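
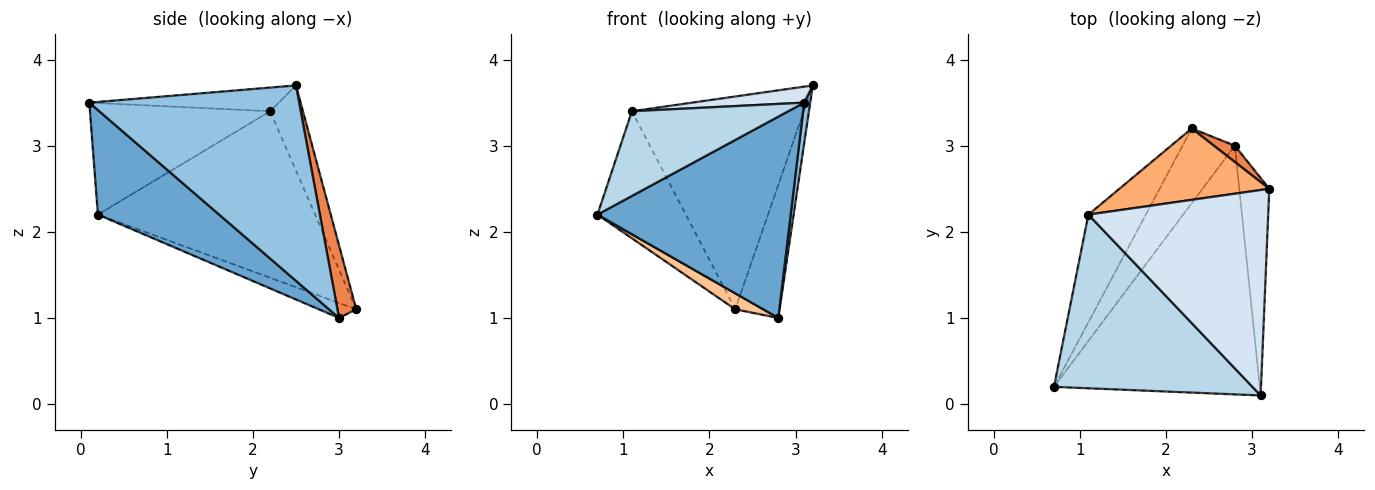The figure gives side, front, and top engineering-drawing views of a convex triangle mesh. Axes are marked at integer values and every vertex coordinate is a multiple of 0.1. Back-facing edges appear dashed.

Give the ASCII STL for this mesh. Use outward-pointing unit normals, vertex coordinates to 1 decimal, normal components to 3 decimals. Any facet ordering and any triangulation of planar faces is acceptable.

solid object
 facet normal 0.367 -0.585 -0.723
  outer loop
   vertex 2.8 3.0 1.0
   vertex 3.1 0.1 3.5
   vertex 0.7 0.2 2.2
  endloop
 endfacet
 facet normal 0.988 -0.029 -0.152
  outer loop
   vertex 2.8 3.0 1.0
   vertex 3.2 2.5 3.7
   vertex 3.1 0.1 3.5
  endloop
 endfacet
 facet normal -0.451 -0.391 0.802
  outer loop
   vertex 1.1 2.2 3.4
   vertex 0.7 0.2 2.2
   vertex 3.1 0.1 3.5
  endloop
 endfacet
 facet normal -0.130 -0.077 0.988
  outer loop
   vertex 1.1 2.2 3.4
   vertex 3.1 0.1 3.5
   vertex 3.2 2.5 3.7
  endloop
 endfacet
 facet normal 0.388 0.915 0.112
  outer loop
   vertex 2.3 3.2 1.1
   vertex 3.2 2.5 3.7
   vertex 2.8 3.0 1.0
  endloop
 endfacet
 facet normal -0.178 0.933 0.313
  outer loop
   vertex 2.3 3.2 1.1
   vertex 1.1 2.2 3.4
   vertex 3.2 2.5 3.7
  endloop
 endfacet
 facet normal -0.269 -0.202 -0.942
  outer loop
   vertex 2.3 3.2 1.1
   vertex 2.8 3.0 1.0
   vertex 0.7 0.2 2.2
  endloop
 endfacet
 facet normal -0.882 0.359 -0.304
  outer loop
   vertex 2.3 3.2 1.1
   vertex 0.7 0.2 2.2
   vertex 1.1 2.2 3.4
  endloop
 endfacet
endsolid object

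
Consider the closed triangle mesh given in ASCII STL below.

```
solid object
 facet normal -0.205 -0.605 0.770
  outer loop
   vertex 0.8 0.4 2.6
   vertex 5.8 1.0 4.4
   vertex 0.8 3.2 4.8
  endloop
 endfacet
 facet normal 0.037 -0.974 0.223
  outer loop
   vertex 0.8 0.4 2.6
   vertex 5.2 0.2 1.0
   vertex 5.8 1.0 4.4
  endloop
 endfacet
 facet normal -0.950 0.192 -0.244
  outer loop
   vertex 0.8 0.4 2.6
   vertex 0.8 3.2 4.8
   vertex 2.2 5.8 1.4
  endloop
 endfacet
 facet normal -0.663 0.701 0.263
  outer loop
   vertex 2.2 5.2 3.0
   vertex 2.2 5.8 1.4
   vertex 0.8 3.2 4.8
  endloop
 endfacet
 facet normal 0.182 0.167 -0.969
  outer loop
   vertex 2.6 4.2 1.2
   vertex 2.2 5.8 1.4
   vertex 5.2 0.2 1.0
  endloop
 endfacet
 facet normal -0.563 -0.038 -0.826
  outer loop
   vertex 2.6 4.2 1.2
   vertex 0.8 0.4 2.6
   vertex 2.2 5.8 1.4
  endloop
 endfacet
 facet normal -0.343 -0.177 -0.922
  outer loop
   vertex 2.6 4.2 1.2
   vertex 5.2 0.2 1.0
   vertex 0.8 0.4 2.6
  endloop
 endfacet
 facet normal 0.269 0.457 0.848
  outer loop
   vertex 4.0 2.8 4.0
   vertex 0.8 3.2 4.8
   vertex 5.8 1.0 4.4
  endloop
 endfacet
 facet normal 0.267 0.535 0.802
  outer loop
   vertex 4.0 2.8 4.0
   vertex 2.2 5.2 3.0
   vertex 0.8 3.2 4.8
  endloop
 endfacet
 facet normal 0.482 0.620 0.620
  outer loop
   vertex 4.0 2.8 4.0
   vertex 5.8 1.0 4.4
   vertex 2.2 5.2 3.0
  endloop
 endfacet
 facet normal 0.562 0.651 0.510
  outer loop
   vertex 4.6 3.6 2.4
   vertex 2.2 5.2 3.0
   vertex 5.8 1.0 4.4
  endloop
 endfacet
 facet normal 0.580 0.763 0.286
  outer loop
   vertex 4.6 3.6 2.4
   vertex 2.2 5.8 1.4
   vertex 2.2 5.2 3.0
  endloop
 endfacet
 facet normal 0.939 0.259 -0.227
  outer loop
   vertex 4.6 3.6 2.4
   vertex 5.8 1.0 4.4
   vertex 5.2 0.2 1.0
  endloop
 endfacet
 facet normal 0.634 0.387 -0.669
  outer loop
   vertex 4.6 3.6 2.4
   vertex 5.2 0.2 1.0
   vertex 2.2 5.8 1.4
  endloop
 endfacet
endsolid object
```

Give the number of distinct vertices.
9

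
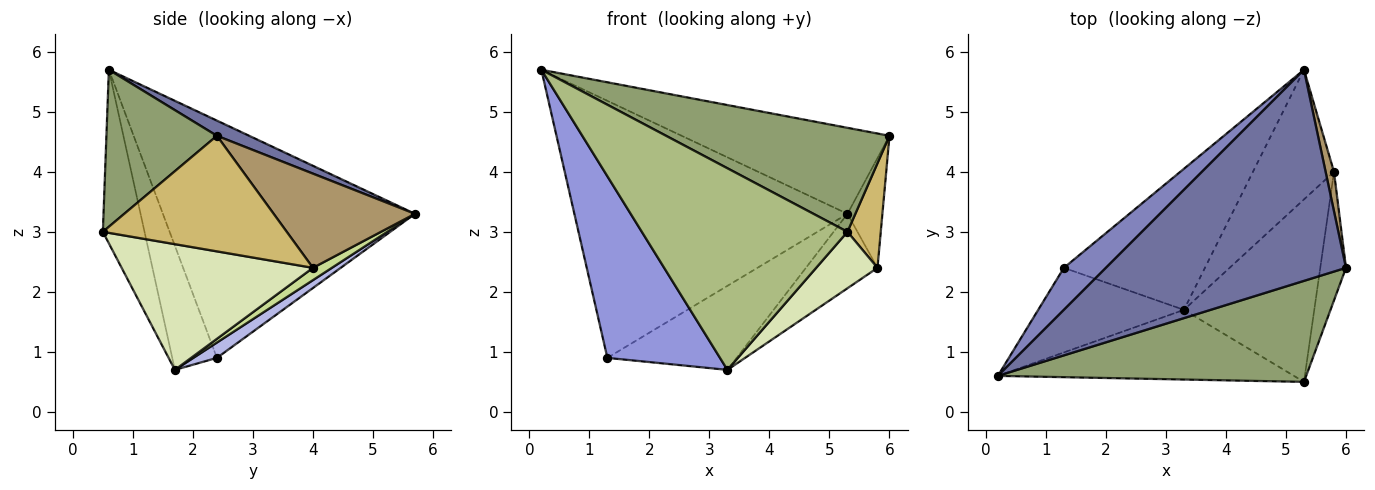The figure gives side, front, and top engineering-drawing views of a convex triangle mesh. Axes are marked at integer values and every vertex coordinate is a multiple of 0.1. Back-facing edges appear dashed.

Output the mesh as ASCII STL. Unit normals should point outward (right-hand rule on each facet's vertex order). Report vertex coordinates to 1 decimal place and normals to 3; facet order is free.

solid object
 facet normal 0.058 0.377 0.925
  outer loop
   vertex 5.3 5.7 3.3
   vertex 0.2 0.6 5.7
   vertex 6.0 2.4 4.6
  endloop
 endfacet
 facet normal -0.673 0.730 0.119
  outer loop
   vertex 1.3 2.4 0.9
   vertex 0.2 0.6 5.7
   vertex 5.3 5.7 3.3
  endloop
 endfacet
 facet normal -0.338 -0.853 -0.397
  outer loop
   vertex 1.3 2.4 0.9
   vertex 3.3 1.7 0.7
   vertex 0.2 0.6 5.7
  endloop
 endfacet
 facet normal 0.093 0.510 -0.855
  outer loop
   vertex 1.3 2.4 0.9
   vertex 5.3 5.7 3.3
   vertex 3.3 1.7 0.7
  endloop
 endfacet
 facet normal 0.334 -0.676 0.657
  outer loop
   vertex 5.3 0.5 3.0
   vertex 6.0 2.4 4.6
   vertex 0.2 0.6 5.7
  endloop
 endfacet
 facet normal -0.188 -0.928 -0.321
  outer loop
   vertex 5.3 0.5 3.0
   vertex 0.2 0.6 5.7
   vertex 3.3 1.7 0.7
  endloop
 endfacet
 facet normal 0.131 0.494 -0.860
  outer loop
   vertex 5.8 4.0 2.4
   vertex 3.3 1.7 0.7
   vertex 5.3 5.7 3.3
  endloop
 endfacet
 facet normal 0.678 -0.217 -0.703
  outer loop
   vertex 5.8 4.0 2.4
   vertex 5.3 0.5 3.0
   vertex 3.3 1.7 0.7
  endloop
 endfacet
 facet normal 0.967 0.239 0.086
  outer loop
   vertex 5.8 4.0 2.4
   vertex 5.3 5.7 3.3
   vertex 6.0 2.4 4.6
  endloop
 endfacet
 facet normal 0.961 -0.174 -0.214
  outer loop
   vertex 5.8 4.0 2.4
   vertex 6.0 2.4 4.6
   vertex 5.3 0.5 3.0
  endloop
 endfacet
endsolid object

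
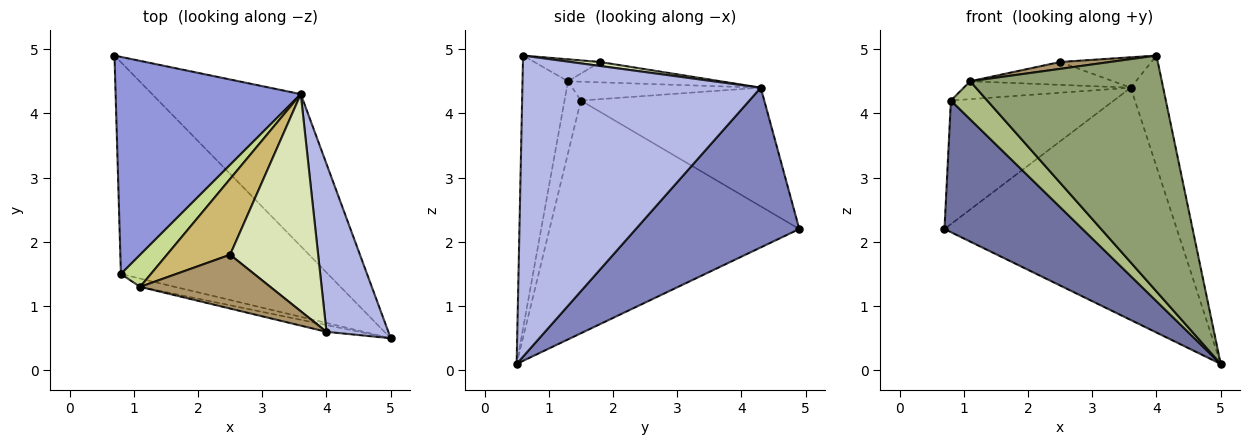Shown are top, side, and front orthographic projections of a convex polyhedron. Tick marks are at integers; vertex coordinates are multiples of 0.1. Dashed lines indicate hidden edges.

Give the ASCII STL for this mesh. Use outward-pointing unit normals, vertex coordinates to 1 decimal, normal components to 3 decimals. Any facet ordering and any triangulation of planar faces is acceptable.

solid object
 facet normal -0.691 -0.382 -0.614
  outer loop
   vertex 0.8 1.5 4.2
   vertex 0.7 4.9 2.2
   vertex 5.0 0.5 0.1
  endloop
 endfacet
 facet normal 0.507 0.721 -0.472
  outer loop
   vertex 3.6 4.3 4.4
   vertex 5.0 0.5 0.1
   vertex 0.7 4.9 2.2
  endloop
 endfacet
 facet normal -0.487 0.432 0.759
  outer loop
   vertex 3.6 4.3 4.4
   vertex 0.7 4.9 2.2
   vertex 0.8 1.5 4.2
  endloop
 endfacet
 facet normal 0.971 0.132 0.200
  outer loop
   vertex 3.6 4.3 4.4
   vertex 4.0 0.6 4.9
   vertex 5.0 0.5 0.1
  endloop
 endfacet
 facet normal -0.231 -0.973 -0.028
  outer loop
   vertex 1.1 1.3 4.5
   vertex 5.0 0.5 0.1
   vertex 4.0 0.6 4.9
  endloop
 endfacet
 facet normal -0.402 -0.895 -0.194
  outer loop
   vertex 1.1 1.3 4.5
   vertex 0.8 1.5 4.2
   vertex 5.0 0.5 0.1
  endloop
 endfacet
 facet normal -0.481 0.427 0.766
  outer loop
   vertex 1.1 1.3 4.5
   vertex 3.6 4.3 4.4
   vertex 0.8 1.5 4.2
  endloop
 endfacet
 facet normal 0.045 0.139 0.989
  outer loop
   vertex 2.5 1.8 4.8
   vertex 4.0 0.6 4.9
   vertex 3.6 4.3 4.4
  endloop
 endfacet
 facet normal -0.165 -0.125 0.978
  outer loop
   vertex 2.5 1.8 4.8
   vertex 1.1 1.3 4.5
   vertex 4.0 0.6 4.9
  endloop
 endfacet
 facet normal -0.295 0.276 0.915
  outer loop
   vertex 2.5 1.8 4.8
   vertex 3.6 4.3 4.4
   vertex 1.1 1.3 4.5
  endloop
 endfacet
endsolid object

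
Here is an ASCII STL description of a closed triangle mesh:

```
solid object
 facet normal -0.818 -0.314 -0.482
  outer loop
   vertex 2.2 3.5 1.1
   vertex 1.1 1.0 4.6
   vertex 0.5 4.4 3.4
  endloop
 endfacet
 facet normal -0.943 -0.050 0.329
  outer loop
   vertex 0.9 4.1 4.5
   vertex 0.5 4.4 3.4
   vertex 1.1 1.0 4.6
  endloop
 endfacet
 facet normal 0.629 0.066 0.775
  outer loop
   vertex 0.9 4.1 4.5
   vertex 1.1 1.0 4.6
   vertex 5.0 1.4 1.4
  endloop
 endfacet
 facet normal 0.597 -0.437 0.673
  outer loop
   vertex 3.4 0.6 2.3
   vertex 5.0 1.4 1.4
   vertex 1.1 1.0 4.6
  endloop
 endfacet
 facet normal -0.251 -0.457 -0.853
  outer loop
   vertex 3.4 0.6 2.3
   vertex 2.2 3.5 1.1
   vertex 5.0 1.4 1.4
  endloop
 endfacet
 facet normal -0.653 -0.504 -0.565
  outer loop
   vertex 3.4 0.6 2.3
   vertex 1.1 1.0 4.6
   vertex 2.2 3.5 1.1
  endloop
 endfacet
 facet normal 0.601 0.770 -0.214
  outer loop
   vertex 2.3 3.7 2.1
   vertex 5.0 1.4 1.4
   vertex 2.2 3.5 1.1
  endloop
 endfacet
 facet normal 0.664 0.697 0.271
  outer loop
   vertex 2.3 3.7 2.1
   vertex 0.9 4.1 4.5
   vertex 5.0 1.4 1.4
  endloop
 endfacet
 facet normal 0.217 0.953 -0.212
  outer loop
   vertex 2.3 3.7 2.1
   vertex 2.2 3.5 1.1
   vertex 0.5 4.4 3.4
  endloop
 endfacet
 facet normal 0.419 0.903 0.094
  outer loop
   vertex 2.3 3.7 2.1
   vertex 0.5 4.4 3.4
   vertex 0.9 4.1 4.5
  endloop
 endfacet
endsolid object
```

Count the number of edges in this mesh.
15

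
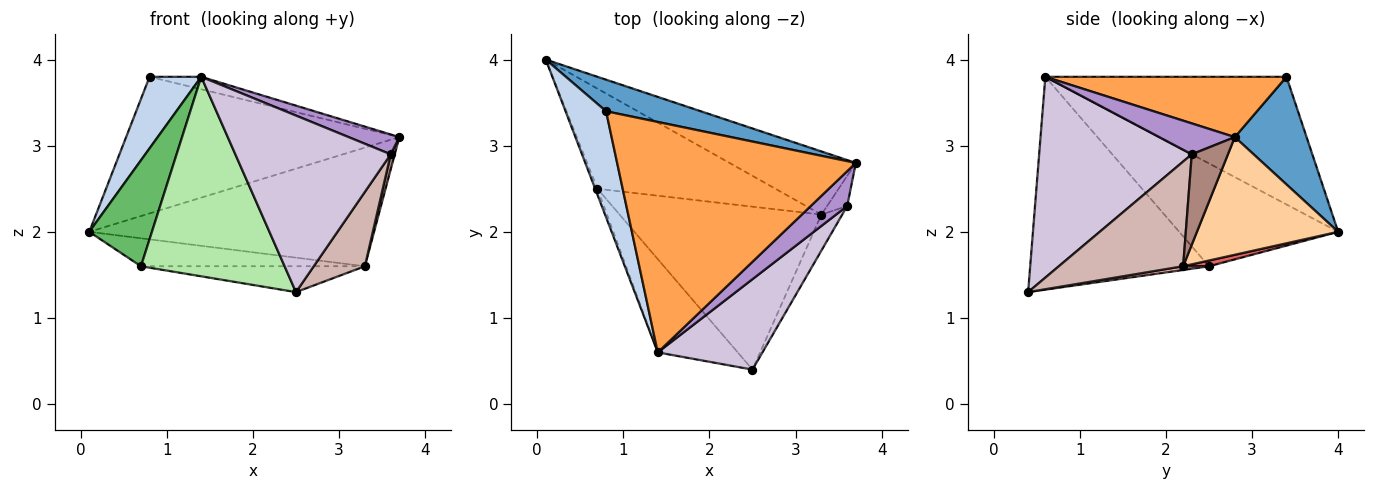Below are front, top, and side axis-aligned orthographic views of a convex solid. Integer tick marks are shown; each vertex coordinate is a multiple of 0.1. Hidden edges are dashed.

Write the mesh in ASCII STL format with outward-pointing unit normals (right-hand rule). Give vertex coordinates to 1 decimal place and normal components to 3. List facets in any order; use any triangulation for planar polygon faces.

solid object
 facet normal 0.248 0.944 0.218
  outer loop
   vertex 0.8 3.4 3.8
   vertex 3.7 2.8 3.1
   vertex 0.1 4.0 2.0
  endloop
 endfacet
 facet normal -0.934 -0.200 0.296
  outer loop
   vertex 0.8 3.4 3.8
   vertex 0.1 4.0 2.0
   vertex 1.4 0.6 3.8
  endloop
 endfacet
 facet normal 0.245 0.052 0.968
  outer loop
   vertex 0.8 3.4 3.8
   vertex 1.4 0.6 3.8
   vertex 3.7 2.8 3.1
  endloop
 endfacet
 facet normal 0.401 0.809 -0.430
  outer loop
   vertex 3.3 2.2 1.6
   vertex 0.1 4.0 2.0
   vertex 3.7 2.8 3.1
  endloop
 endfacet
 facet normal -0.930 -0.367 -0.021
  outer loop
   vertex 0.7 2.5 1.6
   vertex 1.4 0.6 3.8
   vertex 0.1 4.0 2.0
  endloop
 endfacet
 facet normal -0.748 -0.601 -0.281
  outer loop
   vertex 0.7 2.5 1.6
   vertex 2.5 0.4 1.3
   vertex 1.4 0.6 3.8
  endloop
 endfacet
 facet normal 0.031 0.269 -0.963
  outer loop
   vertex 0.7 2.5 1.6
   vertex 0.1 4.0 2.0
   vertex 3.3 2.2 1.6
  endloop
 endfacet
 facet normal 0.018 0.157 -0.988
  outer loop
   vertex 0.7 2.5 1.6
   vertex 3.3 2.2 1.6
   vertex 2.5 0.4 1.3
  endloop
 endfacet
 facet normal 0.594 -0.398 0.699
  outer loop
   vertex 3.6 2.3 2.9
   vertex 3.7 2.8 3.1
   vertex 1.4 0.6 3.8
  endloop
 endfacet
 facet normal 0.658 -0.670 0.343
  outer loop
   vertex 3.6 2.3 2.9
   vertex 1.4 0.6 3.8
   vertex 2.5 0.4 1.3
  endloop
 endfacet
 facet normal 0.970 -0.108 -0.216
  outer loop
   vertex 3.6 2.3 2.9
   vertex 3.3 2.2 1.6
   vertex 3.7 2.8 3.1
  endloop
 endfacet
 facet normal 0.910 -0.374 -0.181
  outer loop
   vertex 3.6 2.3 2.9
   vertex 2.5 0.4 1.3
   vertex 3.3 2.2 1.6
  endloop
 endfacet
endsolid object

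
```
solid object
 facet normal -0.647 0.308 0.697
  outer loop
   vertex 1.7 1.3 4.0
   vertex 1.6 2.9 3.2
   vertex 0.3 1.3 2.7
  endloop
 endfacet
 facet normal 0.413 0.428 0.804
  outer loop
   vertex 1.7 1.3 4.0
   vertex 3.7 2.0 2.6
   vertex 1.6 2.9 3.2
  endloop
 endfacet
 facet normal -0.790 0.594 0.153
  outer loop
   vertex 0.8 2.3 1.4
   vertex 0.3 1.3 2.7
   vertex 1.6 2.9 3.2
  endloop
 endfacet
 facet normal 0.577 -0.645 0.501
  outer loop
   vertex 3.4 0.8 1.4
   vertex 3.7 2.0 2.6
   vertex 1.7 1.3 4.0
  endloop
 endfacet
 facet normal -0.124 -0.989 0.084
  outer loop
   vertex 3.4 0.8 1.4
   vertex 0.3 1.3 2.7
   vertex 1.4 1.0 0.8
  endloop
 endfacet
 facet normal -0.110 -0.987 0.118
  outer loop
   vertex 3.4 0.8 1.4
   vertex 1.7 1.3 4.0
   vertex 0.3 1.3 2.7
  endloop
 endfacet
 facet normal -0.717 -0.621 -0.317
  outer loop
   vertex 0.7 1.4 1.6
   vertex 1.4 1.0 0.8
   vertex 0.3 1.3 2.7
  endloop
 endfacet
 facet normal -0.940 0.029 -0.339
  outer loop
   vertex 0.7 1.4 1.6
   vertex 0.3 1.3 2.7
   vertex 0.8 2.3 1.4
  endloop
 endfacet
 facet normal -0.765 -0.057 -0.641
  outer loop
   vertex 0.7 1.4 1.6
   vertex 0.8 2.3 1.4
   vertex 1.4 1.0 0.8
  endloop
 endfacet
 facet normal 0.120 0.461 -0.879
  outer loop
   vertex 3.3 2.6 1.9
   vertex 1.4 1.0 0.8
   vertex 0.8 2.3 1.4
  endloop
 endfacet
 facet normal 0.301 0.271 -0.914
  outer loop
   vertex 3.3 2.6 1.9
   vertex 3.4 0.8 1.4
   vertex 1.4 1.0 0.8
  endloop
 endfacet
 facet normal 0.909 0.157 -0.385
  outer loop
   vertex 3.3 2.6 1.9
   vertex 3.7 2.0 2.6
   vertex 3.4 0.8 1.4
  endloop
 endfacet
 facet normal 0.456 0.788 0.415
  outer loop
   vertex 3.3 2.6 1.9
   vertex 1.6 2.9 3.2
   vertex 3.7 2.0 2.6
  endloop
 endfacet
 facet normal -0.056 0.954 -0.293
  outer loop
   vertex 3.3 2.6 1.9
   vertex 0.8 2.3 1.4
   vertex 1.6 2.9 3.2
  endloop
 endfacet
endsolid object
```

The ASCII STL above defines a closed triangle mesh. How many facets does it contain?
14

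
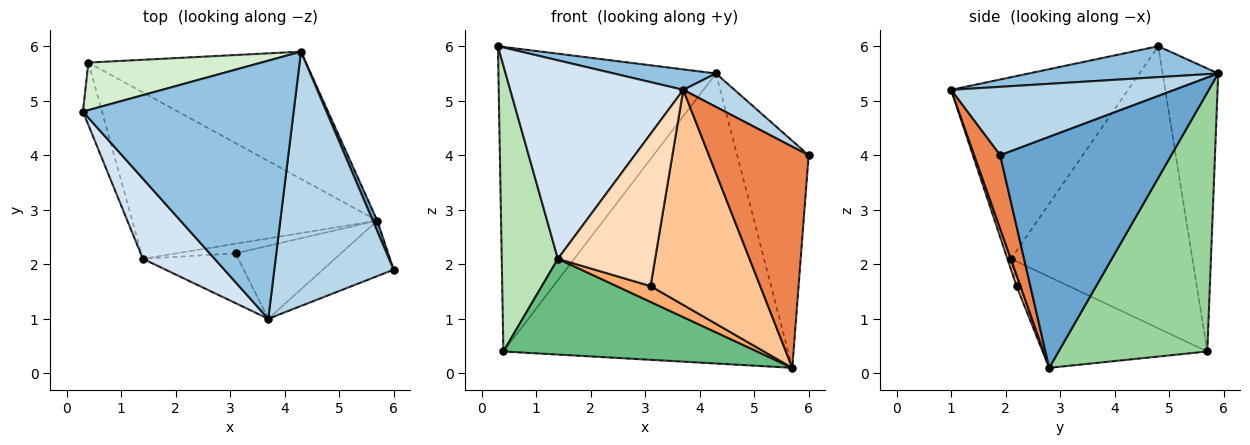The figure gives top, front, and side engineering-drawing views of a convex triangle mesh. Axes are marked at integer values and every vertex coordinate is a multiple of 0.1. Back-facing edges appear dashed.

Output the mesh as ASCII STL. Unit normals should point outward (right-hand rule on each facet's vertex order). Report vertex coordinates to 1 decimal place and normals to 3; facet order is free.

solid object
 facet normal 0.923 0.385 0.018
  outer loop
   vertex 5.7 2.8 0.1
   vertex 4.3 5.9 5.5
   vertex 6.0 1.9 4.0
  endloop
 endfacet
 facet normal 0.145 -0.078 0.986
  outer loop
   vertex 3.7 1.0 5.2
   vertex 4.3 5.9 5.5
   vertex 0.3 4.8 6.0
  endloop
 endfacet
 facet normal 0.494 -0.113 0.862
  outer loop
   vertex 3.7 1.0 5.2
   vertex 6.0 1.9 4.0
   vertex 4.3 5.9 5.5
  endloop
 endfacet
 facet normal -0.688 -0.673 0.272
  outer loop
   vertex 3.7 1.0 5.2
   vertex 0.3 4.8 6.0
   vertex 1.4 2.1 2.1
  endloop
 endfacet
 facet normal 0.245 -0.940 -0.236
  outer loop
   vertex 3.7 1.0 5.2
   vertex 5.7 2.8 0.1
   vertex 6.0 1.9 4.0
  endloop
 endfacet
 facet normal -0.102 -0.850 -0.517
  outer loop
   vertex 3.1 2.2 1.6
   vertex 1.4 2.1 2.1
   vertex 5.7 2.8 0.1
  endloop
 endfacet
 facet normal 0.033 -0.946 -0.321
  outer loop
   vertex 3.1 2.2 1.6
   vertex 5.7 2.8 0.1
   vertex 3.7 1.0 5.2
  endloop
 endfacet
 facet normal -0.036 -0.950 -0.311
  outer loop
   vertex 3.1 2.2 1.6
   vertex 3.7 1.0 5.2
   vertex 1.4 2.1 2.1
  endloop
 endfacet
 facet normal -0.306 -0.475 -0.825
  outer loop
   vertex 0.4 5.7 0.4
   vertex 5.7 2.8 0.1
   vertex 1.4 2.1 2.1
  endloop
 endfacet
 facet normal 0.432 0.826 -0.362
  outer loop
   vertex 0.4 5.7 0.4
   vertex 4.3 5.9 5.5
   vertex 5.7 2.8 0.1
  endloop
 endfacet
 facet normal -0.953 -0.295 -0.064
  outer loop
   vertex 0.4 5.7 0.4
   vertex 1.4 2.1 2.1
   vertex 0.3 4.8 6.0
  endloop
 endfacet
 facet normal -0.245 0.958 0.150
  outer loop
   vertex 0.4 5.7 0.4
   vertex 0.3 4.8 6.0
   vertex 4.3 5.9 5.5
  endloop
 endfacet
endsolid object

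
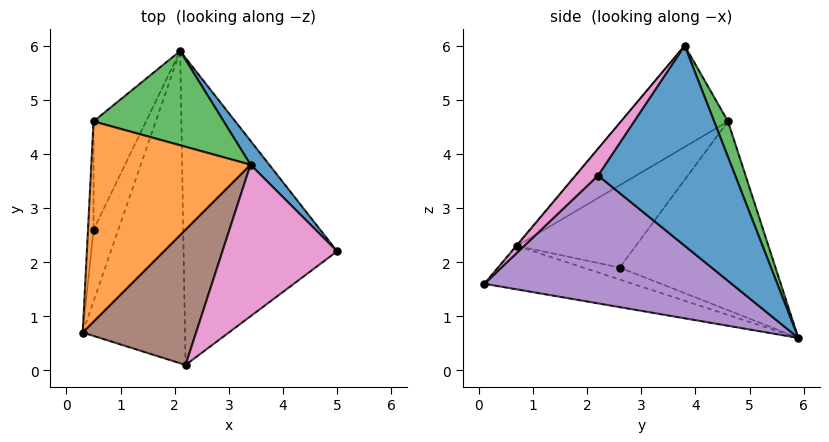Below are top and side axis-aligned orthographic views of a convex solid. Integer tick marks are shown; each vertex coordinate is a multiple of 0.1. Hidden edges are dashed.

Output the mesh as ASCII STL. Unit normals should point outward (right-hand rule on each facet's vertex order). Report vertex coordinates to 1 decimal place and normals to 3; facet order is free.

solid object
 facet normal 0.756 0.650 0.071
  outer loop
   vertex 3.4 3.8 6.0
   vertex 5.0 2.2 3.6
   vertex 2.1 5.9 0.6
  endloop
 endfacet
 facet normal -0.486 -0.425 0.764
  outer loop
   vertex 0.5 4.6 4.6
   vertex 0.3 0.7 2.3
   vertex 3.4 3.8 6.0
  endloop
 endfacet
 facet normal 0.093 0.935 0.341
  outer loop
   vertex 0.5 4.6 4.6
   vertex 3.4 3.8 6.0
   vertex 2.1 5.9 0.6
  endloop
 endfacet
 facet normal -0.386 -0.163 -0.908
  outer loop
   vertex 2.2 0.1 1.6
   vertex 0.3 0.7 2.3
   vertex 2.1 5.9 0.6
  endloop
 endfacet
 facet normal 0.635 -0.121 -0.763
  outer loop
   vertex 2.2 0.1 1.6
   vertex 2.1 5.9 0.6
   vertex 5.0 2.2 3.6
  endloop
 endfacet
 facet normal -0.004 -0.765 0.644
  outer loop
   vertex 2.2 0.1 1.6
   vertex 3.4 3.8 6.0
   vertex 0.3 0.7 2.3
  endloop
 endfacet
 facet normal 0.144 -0.776 0.614
  outer loop
   vertex 2.2 0.1 1.6
   vertex 5.0 2.2 3.6
   vertex 3.4 3.8 6.0
  endloop
 endfacet
 facet normal -0.431 -0.142 -0.891
  outer loop
   vertex 0.5 2.6 1.9
   vertex 2.1 5.9 0.6
   vertex 0.3 0.7 2.3
  endloop
 endfacet
 facet normal -0.994 0.090 -0.067
  outer loop
   vertex 0.5 2.6 1.9
   vertex 0.3 0.7 2.3
   vertex 0.5 4.6 4.6
  endloop
 endfacet
 facet normal -0.906 0.340 -0.252
  outer loop
   vertex 0.5 2.6 1.9
   vertex 0.5 4.6 4.6
   vertex 2.1 5.9 0.6
  endloop
 endfacet
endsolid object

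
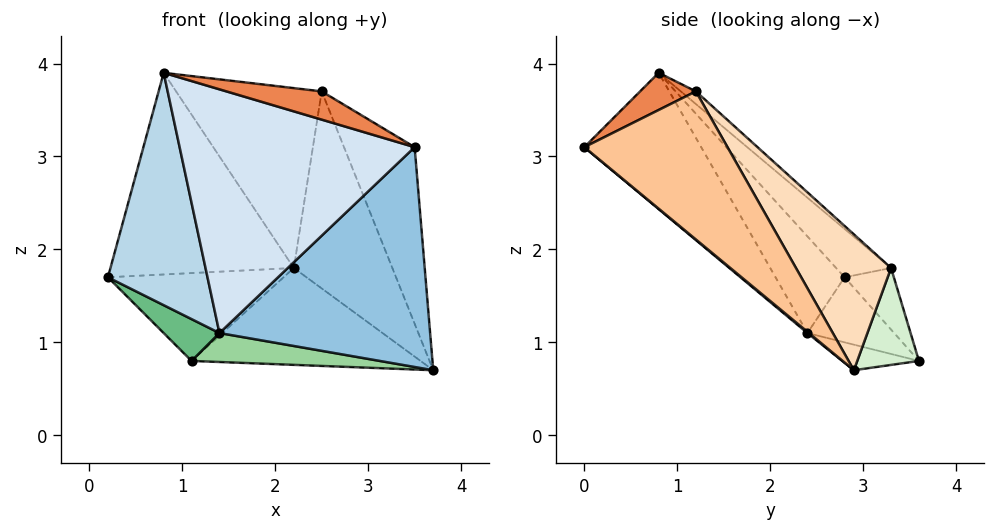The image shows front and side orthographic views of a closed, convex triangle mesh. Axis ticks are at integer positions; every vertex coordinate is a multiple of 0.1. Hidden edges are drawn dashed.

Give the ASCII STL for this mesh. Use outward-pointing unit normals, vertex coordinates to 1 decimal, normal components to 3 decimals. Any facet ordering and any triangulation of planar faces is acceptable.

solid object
 facet normal -0.208 0.695 0.688
  outer loop
   vertex 2.2 3.3 1.8
   vertex 0.2 2.8 1.7
   vertex 0.8 0.8 3.9
  endloop
 endfacet
 facet normal 0.005 -0.638 -0.770
  outer loop
   vertex 1.4 2.4 1.1
   vertex 3.7 2.9 0.7
   vertex 3.5 0.0 3.1
  endloop
 endfacet
 facet normal -0.490 -0.707 -0.509
  outer loop
   vertex 1.4 2.4 1.1
   vertex 0.8 0.8 3.9
   vertex 0.2 2.8 1.7
  endloop
 endfacet
 facet normal -0.381 -0.765 -0.519
  outer loop
   vertex 1.4 2.4 1.1
   vertex 3.5 0.0 3.1
   vertex 0.8 0.8 3.9
  endloop
 endfacet
 facet normal 0.183 -0.313 0.932
  outer loop
   vertex 2.5 1.2 3.7
   vertex 0.8 0.8 3.9
   vertex 3.5 0.0 3.1
  endloop
 endfacet
 facet normal -0.069 0.664 0.745
  outer loop
   vertex 2.5 1.2 3.7
   vertex 2.2 3.3 1.8
   vertex 0.8 0.8 3.9
  endloop
 endfacet
 facet normal 0.766 0.378 0.520
  outer loop
   vertex 2.5 1.2 3.7
   vertex 3.5 0.0 3.1
   vertex 3.7 2.9 0.7
  endloop
 endfacet
 facet normal 0.573 0.593 0.565
  outer loop
   vertex 2.5 1.2 3.7
   vertex 3.7 2.9 0.7
   vertex 2.2 3.3 1.8
  endloop
 endfacet
 facet normal -0.507 -0.326 -0.797
  outer loop
   vertex 1.1 3.6 0.8
   vertex 1.4 2.4 1.1
   vertex 0.2 2.8 1.7
  endloop
 endfacet
 facet normal -0.109 -0.267 -0.958
  outer loop
   vertex 1.1 3.6 0.8
   vertex 3.7 2.9 0.7
   vertex 1.4 2.4 1.1
  endloop
 endfacet
 facet normal -0.233 0.831 0.506
  outer loop
   vertex 1.1 3.6 0.8
   vertex 0.2 2.8 1.7
   vertex 2.2 3.3 1.8
  endloop
 endfacet
 facet normal 0.260 0.966 0.004
  outer loop
   vertex 1.1 3.6 0.8
   vertex 2.2 3.3 1.8
   vertex 3.7 2.9 0.7
  endloop
 endfacet
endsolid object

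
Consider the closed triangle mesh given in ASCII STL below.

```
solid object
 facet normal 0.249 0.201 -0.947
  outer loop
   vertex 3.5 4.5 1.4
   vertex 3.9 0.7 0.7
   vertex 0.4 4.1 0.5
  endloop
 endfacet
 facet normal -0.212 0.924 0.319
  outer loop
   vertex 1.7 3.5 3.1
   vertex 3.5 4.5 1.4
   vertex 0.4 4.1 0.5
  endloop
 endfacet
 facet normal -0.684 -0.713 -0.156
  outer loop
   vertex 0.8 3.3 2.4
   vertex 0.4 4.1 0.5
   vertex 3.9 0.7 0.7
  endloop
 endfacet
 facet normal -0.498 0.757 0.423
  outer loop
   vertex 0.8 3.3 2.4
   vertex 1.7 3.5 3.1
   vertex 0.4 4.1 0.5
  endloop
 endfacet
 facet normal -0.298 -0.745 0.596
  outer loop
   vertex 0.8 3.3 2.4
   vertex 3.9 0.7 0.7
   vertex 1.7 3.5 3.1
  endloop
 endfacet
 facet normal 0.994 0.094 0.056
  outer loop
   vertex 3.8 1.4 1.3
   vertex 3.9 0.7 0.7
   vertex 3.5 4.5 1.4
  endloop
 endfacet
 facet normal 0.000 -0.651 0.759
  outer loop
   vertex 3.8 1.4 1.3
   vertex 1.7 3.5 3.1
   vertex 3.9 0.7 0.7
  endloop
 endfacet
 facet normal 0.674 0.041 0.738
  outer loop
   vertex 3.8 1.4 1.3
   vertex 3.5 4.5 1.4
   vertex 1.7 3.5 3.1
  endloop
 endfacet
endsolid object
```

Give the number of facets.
8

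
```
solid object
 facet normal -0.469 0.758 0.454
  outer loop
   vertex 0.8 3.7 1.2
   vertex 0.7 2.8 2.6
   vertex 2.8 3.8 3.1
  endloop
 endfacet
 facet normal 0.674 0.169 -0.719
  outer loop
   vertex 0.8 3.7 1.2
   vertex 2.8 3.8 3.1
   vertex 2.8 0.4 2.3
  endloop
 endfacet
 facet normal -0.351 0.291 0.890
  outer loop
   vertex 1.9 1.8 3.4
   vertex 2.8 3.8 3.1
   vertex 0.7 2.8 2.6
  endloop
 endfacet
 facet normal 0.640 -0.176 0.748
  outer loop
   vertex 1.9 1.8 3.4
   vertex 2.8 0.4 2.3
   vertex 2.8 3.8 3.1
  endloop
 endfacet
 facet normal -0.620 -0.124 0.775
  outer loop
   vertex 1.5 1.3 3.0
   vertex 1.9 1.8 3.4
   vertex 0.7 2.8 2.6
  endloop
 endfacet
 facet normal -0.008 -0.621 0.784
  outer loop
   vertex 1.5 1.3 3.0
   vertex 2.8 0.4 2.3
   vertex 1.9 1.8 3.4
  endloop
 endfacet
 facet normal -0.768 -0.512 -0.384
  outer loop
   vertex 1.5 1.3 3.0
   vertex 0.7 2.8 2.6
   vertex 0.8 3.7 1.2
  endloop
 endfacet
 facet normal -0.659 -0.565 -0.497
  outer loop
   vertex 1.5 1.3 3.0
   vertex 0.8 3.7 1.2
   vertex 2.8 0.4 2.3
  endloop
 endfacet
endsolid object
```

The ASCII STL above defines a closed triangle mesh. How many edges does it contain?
12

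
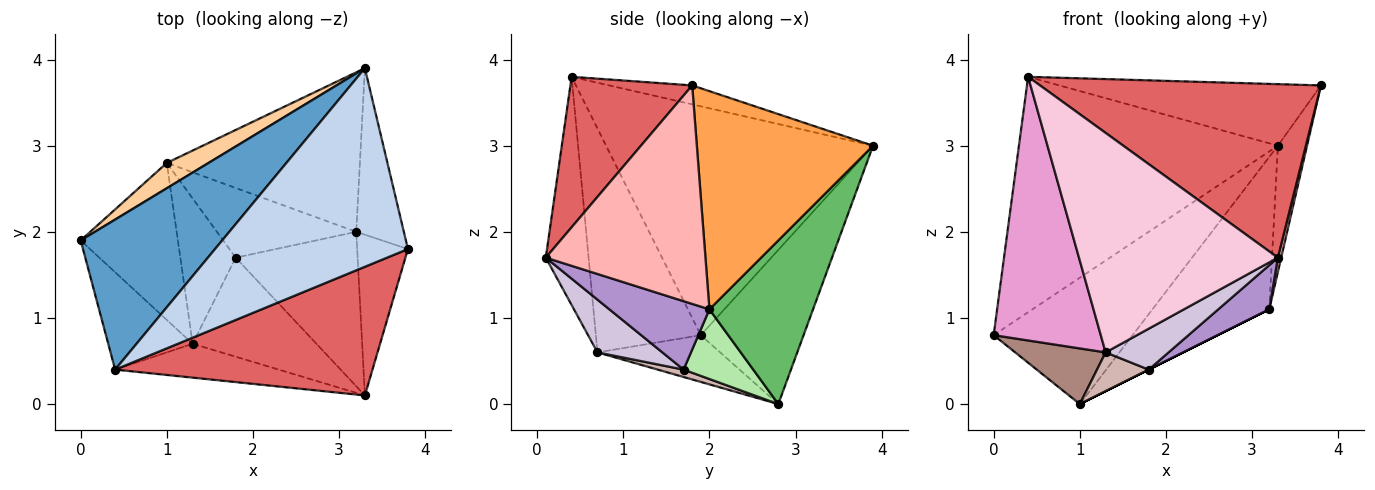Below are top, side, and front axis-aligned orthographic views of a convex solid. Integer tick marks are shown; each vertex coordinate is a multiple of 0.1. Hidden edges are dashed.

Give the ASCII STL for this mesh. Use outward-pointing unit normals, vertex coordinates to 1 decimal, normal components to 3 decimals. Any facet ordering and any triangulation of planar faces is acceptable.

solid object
 facet normal -0.656 0.636 0.406
  outer loop
   vertex 0.4 0.4 3.8
   vertex 3.3 3.9 3.0
   vertex 0.0 1.9 0.8
  endloop
 endfacet
 facet normal -0.093 0.295 0.951
  outer loop
   vertex 0.4 0.4 3.8
   vertex 3.8 1.8 3.7
   vertex 3.3 3.9 3.0
  endloop
 endfacet
 facet normal 0.965 0.160 -0.210
  outer loop
   vertex 3.2 2.0 1.1
   vertex 3.3 3.9 3.0
   vertex 3.8 1.8 3.7
  endloop
 endfacet
 facet normal -0.587 0.794 0.159
  outer loop
   vertex 1.0 2.8 0.0
   vertex 0.0 1.9 0.8
   vertex 3.3 3.9 3.0
  endloop
 endfacet
 facet normal 0.522 0.589 -0.617
  outer loop
   vertex 1.0 2.8 0.0
   vertex 3.3 3.9 3.0
   vertex 3.2 2.0 1.1
  endloop
 endfacet
 facet normal 0.447 0.000 -0.894
  outer loop
   vertex 1.8 1.7 0.4
   vertex 1.0 2.8 0.0
   vertex 3.2 2.0 1.1
  endloop
 endfacet
 facet normal 0.329 -0.759 0.563
  outer loop
   vertex 3.3 0.1 1.7
   vertex 3.8 1.8 3.7
   vertex 0.4 0.4 3.8
  endloop
 endfacet
 facet normal 0.974 -0.020 -0.226
  outer loop
   vertex 3.3 0.1 1.7
   vertex 3.2 2.0 1.1
   vertex 3.8 1.8 3.7
  endloop
 endfacet
 facet normal 0.475 -0.242 -0.846
  outer loop
   vertex 3.3 0.1 1.7
   vertex 1.8 1.7 0.4
   vertex 3.2 2.0 1.1
  endloop
 endfacet
 facet normal 0.366 -0.355 -0.860
  outer loop
   vertex 1.3 0.7 0.6
   vertex 1.8 1.7 0.4
   vertex 3.3 0.1 1.7
  endloop
 endfacet
 facet normal -0.413 -0.304 -0.858
  outer loop
   vertex 1.3 0.7 0.6
   vertex 0.0 1.9 0.8
   vertex 1.0 2.8 0.0
  endloop
 endfacet
 facet normal 0.128 -0.256 -0.958
  outer loop
   vertex 1.3 0.7 0.6
   vertex 1.0 2.8 0.0
   vertex 1.8 1.7 0.4
  endloop
 endfacet
 facet normal -0.677 -0.691 -0.255
  outer loop
   vertex 1.3 0.7 0.6
   vertex 0.4 0.4 3.8
   vertex 0.0 1.9 0.8
  endloop
 endfacet
 facet normal -0.208 -0.967 -0.149
  outer loop
   vertex 1.3 0.7 0.6
   vertex 3.3 0.1 1.7
   vertex 0.4 0.4 3.8
  endloop
 endfacet
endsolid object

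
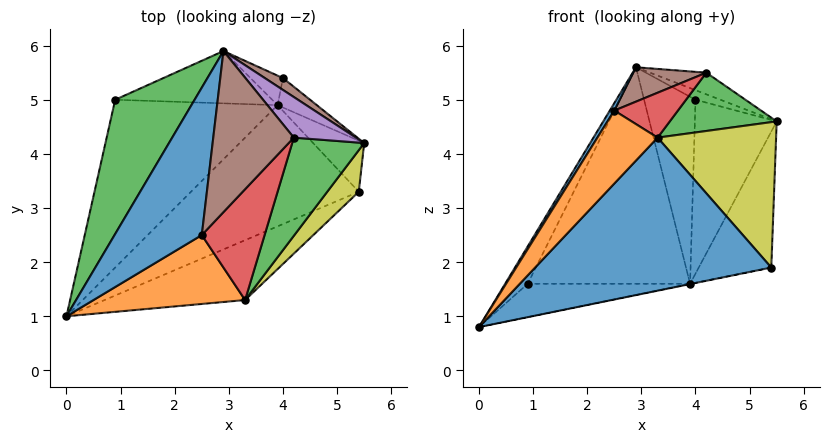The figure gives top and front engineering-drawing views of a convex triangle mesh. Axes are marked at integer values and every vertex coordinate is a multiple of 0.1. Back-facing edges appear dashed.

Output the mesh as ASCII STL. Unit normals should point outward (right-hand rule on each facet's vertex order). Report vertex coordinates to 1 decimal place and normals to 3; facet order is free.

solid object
 facet normal -0.843 -0.027 0.537
  outer loop
   vertex 2.5 2.5 4.8
   vertex 2.9 5.9 5.6
   vertex 0.0 1.0 0.8
  endloop
 endfacet
 facet normal -0.552 -0.606 0.572
  outer loop
   vertex 2.5 2.5 4.8
   vertex 0.0 1.0 0.8
   vertex 3.3 1.3 4.3
  endloop
 endfacet
 facet normal -0.899 0.118 0.423
  outer loop
   vertex 0.9 5.0 1.6
   vertex 0.0 1.0 0.8
   vertex 2.9 5.9 5.6
  endloop
 endfacet
 facet normal 0.006 0.195 -0.981
  outer loop
   vertex 0.9 5.0 1.6
   vertex 3.9 4.9 1.6
   vertex 0.0 1.0 0.8
  endloop
 endfacet
 facet normal 0.032 0.972 -0.235
  outer loop
   vertex 0.9 5.0 1.6
   vertex 2.9 5.9 5.6
   vertex 3.9 4.9 1.6
  endloop
 endfacet
 facet normal 0.579 0.512 0.635
  outer loop
   vertex 4.0 5.4 5.0
   vertex 2.9 5.9 5.6
   vertex 5.5 4.2 4.6
  endloop
 endfacet
 facet normal 0.597 0.791 -0.134
  outer loop
   vertex 4.0 5.4 5.0
   vertex 5.5 4.2 4.6
   vertex 3.9 4.9 1.6
  endloop
 endfacet
 facet normal 0.342 0.928 -0.147
  outer loop
   vertex 4.0 5.4 5.0
   vertex 3.9 4.9 1.6
   vertex 2.9 5.9 5.6
  endloop
 endfacet
 facet normal 0.776 -0.607 0.173
  outer loop
   vertex 5.4 3.3 1.9
   vertex 5.5 4.2 4.6
   vertex 3.3 1.3 4.3
  endloop
 endfacet
 facet normal 0.730 0.640 -0.240
  outer loop
   vertex 5.4 3.3 1.9
   vertex 3.9 4.9 1.6
   vertex 5.5 4.2 4.6
  endloop
 endfacet
 facet normal 0.426 -0.843 -0.329
  outer loop
   vertex 5.4 3.3 1.9
   vertex 3.3 1.3 4.3
   vertex 0.0 1.0 0.8
  endloop
 endfacet
 facet normal 0.199 0.002 -0.980
  outer loop
   vertex 5.4 3.3 1.9
   vertex 0.0 1.0 0.8
   vertex 3.9 4.9 1.6
  endloop
 endfacet
 facet normal 0.486 -0.446 0.751
  outer loop
   vertex 4.2 4.3 5.5
   vertex 3.3 1.3 4.3
   vertex 5.5 4.2 4.6
  endloop
 endfacet
 facet normal 0.016 -0.375 0.927
  outer loop
   vertex 4.2 4.3 5.5
   vertex 2.5 2.5 4.8
   vertex 3.3 1.3 4.3
  endloop
 endfacet
 facet normal 0.543 0.395 0.741
  outer loop
   vertex 4.2 4.3 5.5
   vertex 5.5 4.2 4.6
   vertex 2.9 5.9 5.6
  endloop
 endfacet
 facet normal -0.179 -0.205 0.962
  outer loop
   vertex 4.2 4.3 5.5
   vertex 2.9 5.9 5.6
   vertex 2.5 2.5 4.8
  endloop
 endfacet
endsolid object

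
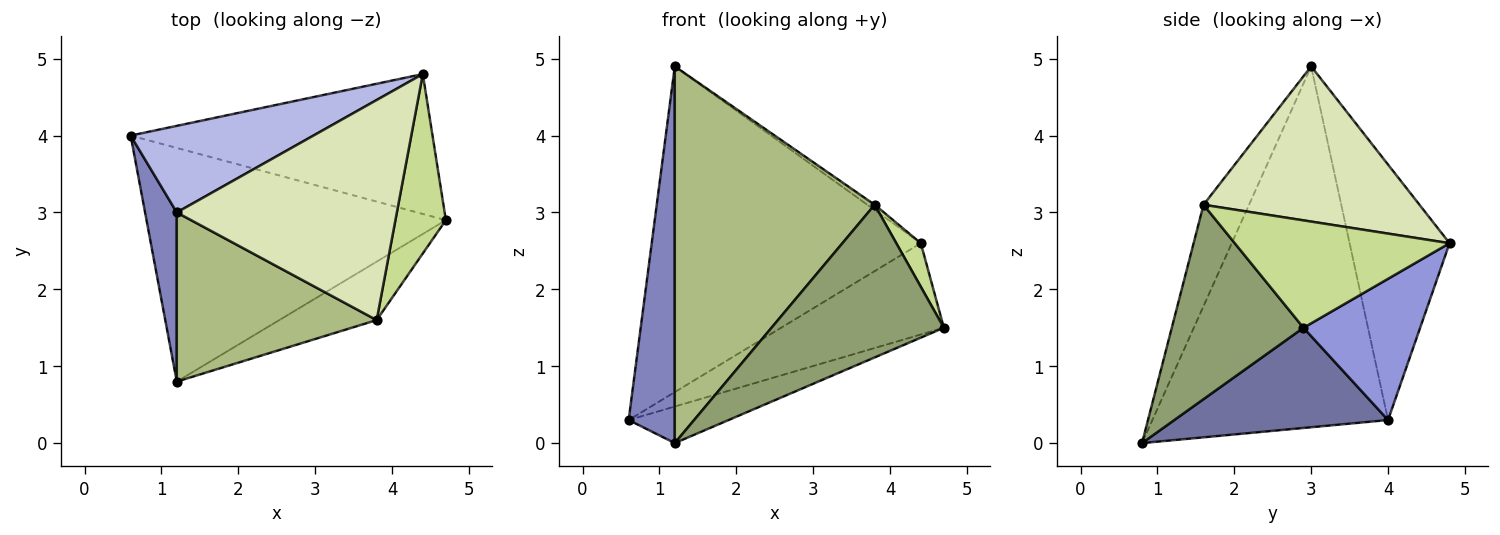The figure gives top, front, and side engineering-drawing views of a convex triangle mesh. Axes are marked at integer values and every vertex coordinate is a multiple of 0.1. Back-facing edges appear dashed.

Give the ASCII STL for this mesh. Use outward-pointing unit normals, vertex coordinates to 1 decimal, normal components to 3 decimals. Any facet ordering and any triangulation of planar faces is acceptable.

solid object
 facet normal 0.314 0.147 -0.938
  outer loop
   vertex 1.2 0.8 0.0
   vertex 0.6 4.0 0.3
   vertex 4.7 2.9 1.5
  endloop
 endfacet
 facet normal -0.978 -0.191 0.086
  outer loop
   vertex 1.2 3.0 4.9
   vertex 0.6 4.0 0.3
   vertex 1.2 0.8 0.0
  endloop
 endfacet
 facet normal 0.365 0.509 -0.780
  outer loop
   vertex 4.4 4.8 2.6
   vertex 4.7 2.9 1.5
   vertex 0.6 4.0 0.3
  endloop
 endfacet
 facet normal -0.338 0.910 0.242
  outer loop
   vertex 4.4 4.8 2.6
   vertex 0.6 4.0 0.3
   vertex 1.2 3.0 4.9
  endloop
 endfacet
 facet normal 0.581 -0.760 -0.291
  outer loop
   vertex 3.8 1.6 3.1
   vertex 1.2 0.8 0.0
   vertex 4.7 2.9 1.5
  endloop
 endfacet
 facet normal -0.203 -0.893 0.401
  outer loop
   vertex 3.8 1.6 3.1
   vertex 1.2 3.0 4.9
   vertex 1.2 0.8 0.0
  endloop
 endfacet
 facet normal 0.900 -0.103 0.423
  outer loop
   vertex 3.8 1.6 3.1
   vertex 4.7 2.9 1.5
   vertex 4.4 4.8 2.6
  endloop
 endfacet
 facet normal 0.576 0.020 0.817
  outer loop
   vertex 3.8 1.6 3.1
   vertex 4.4 4.8 2.6
   vertex 1.2 3.0 4.9
  endloop
 endfacet
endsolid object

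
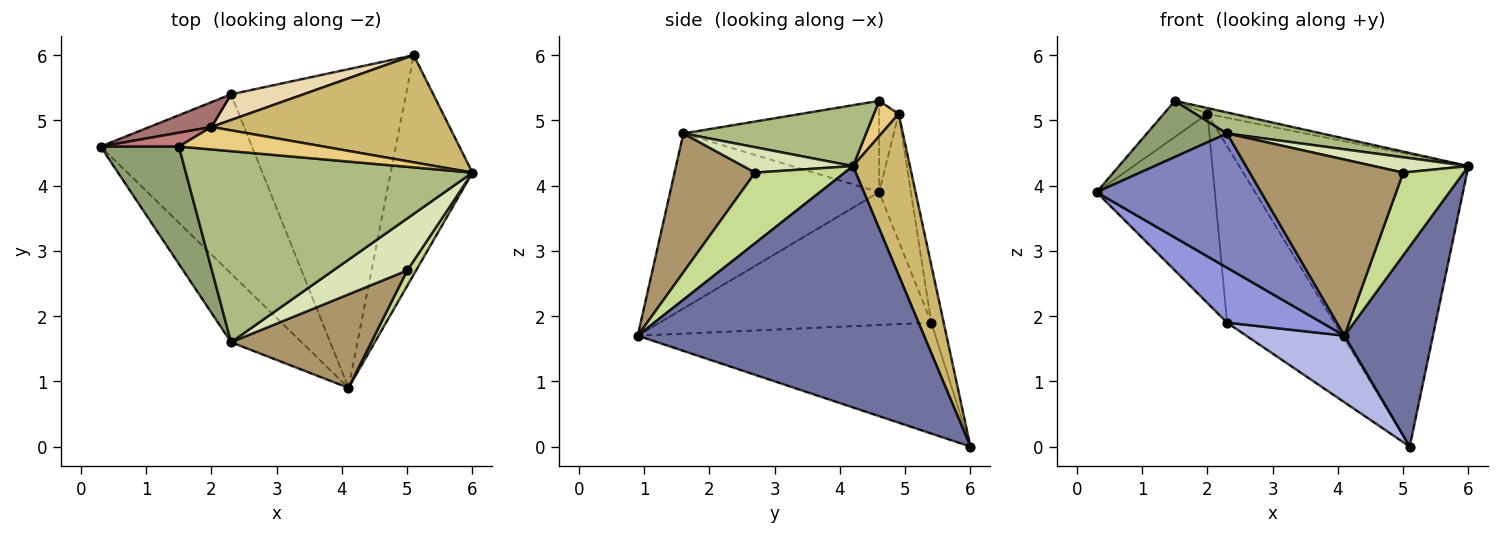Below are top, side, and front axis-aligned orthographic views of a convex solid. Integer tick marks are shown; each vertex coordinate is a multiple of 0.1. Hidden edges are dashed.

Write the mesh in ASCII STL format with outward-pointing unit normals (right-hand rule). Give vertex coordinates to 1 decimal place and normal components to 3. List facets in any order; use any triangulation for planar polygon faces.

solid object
 facet normal 0.909 -0.281 -0.308
  outer loop
   vertex 5.1 6.0 0.0
   vertex 6.0 4.2 4.3
   vertex 4.1 0.9 1.7
  endloop
 endfacet
 facet normal -0.749 -0.590 -0.302
  outer loop
   vertex 2.3 1.6 4.8
   vertex 0.3 4.6 3.9
   vertex 4.1 0.9 1.7
  endloop
 endfacet
 facet normal -0.643 -0.225 -0.732
  outer loop
   vertex 2.3 5.4 1.9
   vertex 4.1 0.9 1.7
   vertex 0.3 4.6 3.9
  endloop
 endfacet
 facet normal -0.527 -0.174 -0.832
  outer loop
   vertex 2.3 5.4 1.9
   vertex 5.1 6.0 0.0
   vertex 4.1 0.9 1.7
  endloop
 endfacet
 facet normal -0.725 -0.297 0.621
  outer loop
   vertex 1.5 4.6 5.3
   vertex 0.3 4.6 3.9
   vertex 2.3 1.6 4.8
  endloop
 endfacet
 facet normal 0.207 -0.107 0.973
  outer loop
   vertex 1.5 4.6 5.3
   vertex 2.3 1.6 4.8
   vertex 6.0 4.2 4.3
  endloop
 endfacet
 facet normal 0.824 -0.556 0.104
  outer loop
   vertex 5.0 2.7 4.2
   vertex 4.1 0.9 1.7
   vertex 6.0 4.2 4.3
  endloop
 endfacet
 facet normal 0.312 -0.269 0.911
  outer loop
   vertex 5.0 2.7 4.2
   vertex 6.0 4.2 4.3
   vertex 2.3 1.6 4.8
  endloop
 endfacet
 facet normal 0.421 -0.801 0.425
  outer loop
   vertex 5.0 2.7 4.2
   vertex 2.3 1.6 4.8
   vertex 4.1 0.9 1.7
  endloop
 endfacet
 facet normal 0.227 0.914 0.335
  outer loop
   vertex 2.0 4.9 5.1
   vertex 6.0 4.2 4.3
   vertex 5.1 6.0 0.0
  endloop
 endfacet
 facet normal 0.231 0.243 0.942
  outer loop
   vertex 2.0 4.9 5.1
   vertex 1.5 4.6 5.3
   vertex 6.0 4.2 4.3
  endloop
 endfacet
 facet normal -0.114 0.983 0.143
  outer loop
   vertex 2.0 4.9 5.1
   vertex 5.1 6.0 0.0
   vertex 2.3 5.4 1.9
  endloop
 endfacet
 facet normal -0.258 0.958 0.126
  outer loop
   vertex 2.0 4.9 5.1
   vertex 2.3 5.4 1.9
   vertex 0.3 4.6 3.9
  endloop
 endfacet
 facet normal -0.385 0.862 0.330
  outer loop
   vertex 2.0 4.9 5.1
   vertex 0.3 4.6 3.9
   vertex 1.5 4.6 5.3
  endloop
 endfacet
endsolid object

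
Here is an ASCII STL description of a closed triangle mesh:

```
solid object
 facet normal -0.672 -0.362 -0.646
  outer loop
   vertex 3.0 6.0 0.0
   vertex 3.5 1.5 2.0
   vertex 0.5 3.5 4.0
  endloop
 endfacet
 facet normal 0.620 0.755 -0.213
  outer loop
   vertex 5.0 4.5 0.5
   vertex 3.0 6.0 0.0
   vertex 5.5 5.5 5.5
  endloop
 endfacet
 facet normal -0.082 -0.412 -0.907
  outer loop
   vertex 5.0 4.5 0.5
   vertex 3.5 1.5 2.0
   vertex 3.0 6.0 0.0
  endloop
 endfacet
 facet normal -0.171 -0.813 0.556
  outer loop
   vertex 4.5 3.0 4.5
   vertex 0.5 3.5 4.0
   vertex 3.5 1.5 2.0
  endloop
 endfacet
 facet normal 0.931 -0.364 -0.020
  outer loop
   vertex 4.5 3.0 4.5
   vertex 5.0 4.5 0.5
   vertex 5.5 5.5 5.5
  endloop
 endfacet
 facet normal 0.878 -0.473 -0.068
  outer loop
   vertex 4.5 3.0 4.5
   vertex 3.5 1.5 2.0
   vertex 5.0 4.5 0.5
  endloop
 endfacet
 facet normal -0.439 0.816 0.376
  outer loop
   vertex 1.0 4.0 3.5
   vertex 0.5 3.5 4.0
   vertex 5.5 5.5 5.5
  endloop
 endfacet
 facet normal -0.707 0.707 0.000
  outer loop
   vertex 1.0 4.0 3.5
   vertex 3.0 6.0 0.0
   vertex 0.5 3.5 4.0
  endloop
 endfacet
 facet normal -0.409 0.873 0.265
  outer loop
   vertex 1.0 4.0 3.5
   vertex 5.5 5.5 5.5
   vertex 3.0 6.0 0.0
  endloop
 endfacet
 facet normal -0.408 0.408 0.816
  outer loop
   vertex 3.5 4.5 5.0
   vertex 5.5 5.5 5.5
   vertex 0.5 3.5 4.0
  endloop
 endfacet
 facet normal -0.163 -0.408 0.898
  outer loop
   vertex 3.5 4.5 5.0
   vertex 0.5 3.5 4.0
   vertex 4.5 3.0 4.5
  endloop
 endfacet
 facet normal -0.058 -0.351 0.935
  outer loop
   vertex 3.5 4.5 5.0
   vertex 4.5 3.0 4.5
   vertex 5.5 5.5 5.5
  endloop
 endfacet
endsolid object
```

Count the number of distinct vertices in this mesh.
8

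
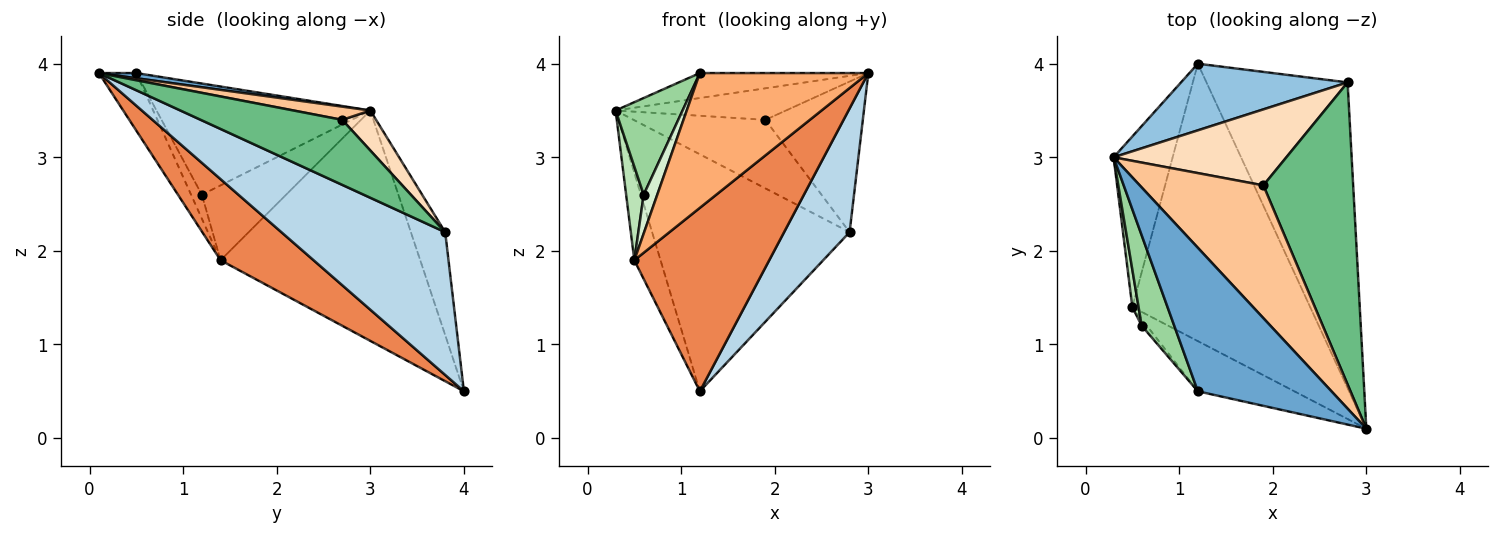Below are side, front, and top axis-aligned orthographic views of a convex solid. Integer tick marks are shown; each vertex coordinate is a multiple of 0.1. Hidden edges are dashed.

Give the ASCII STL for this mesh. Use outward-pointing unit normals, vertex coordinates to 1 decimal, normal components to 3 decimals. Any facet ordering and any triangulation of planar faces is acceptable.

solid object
 facet normal 0.038 0.171 0.984
  outer loop
   vertex 1.2 0.5 3.9
   vertex 3.0 0.1 3.9
   vertex 0.3 3.0 3.5
  endloop
 endfacet
 facet normal -0.165 0.949 0.267
  outer loop
   vertex 2.8 3.8 2.2
   vertex 1.2 4.0 0.5
   vertex 0.3 3.0 3.5
  endloop
 endfacet
 facet normal 0.684 -0.274 -0.676
  outer loop
   vertex 2.8 3.8 2.2
   vertex 3.0 0.1 3.9
   vertex 1.2 4.0 0.5
  endloop
 endfacet
 facet normal -0.961 0.126 -0.246
  outer loop
   vertex 0.5 1.4 1.9
   vertex 0.3 3.0 3.5
   vertex 1.2 4.0 0.5
  endloop
 endfacet
 facet normal 0.356 -0.516 -0.780
  outer loop
   vertex 0.5 1.4 1.9
   vertex 1.2 4.0 0.5
   vertex 3.0 0.1 3.9
  endloop
 endfacet
 facet normal -0.204 -0.917 -0.342
  outer loop
   vertex 0.5 1.4 1.9
   vertex 3.0 0.1 3.9
   vertex 1.2 0.5 3.9
  endloop
 endfacet
 facet normal 0.104 0.230 0.968
  outer loop
   vertex 1.9 2.7 3.4
   vertex 0.3 3.0 3.5
   vertex 3.0 0.1 3.9
  endloop
 endfacet
 facet normal 0.169 0.660 0.732
  outer loop
   vertex 1.9 2.7 3.4
   vertex 2.8 3.8 2.2
   vertex 0.3 3.0 3.5
  endloop
 endfacet
 facet normal 0.544 0.374 0.751
  outer loop
   vertex 1.9 2.7 3.4
   vertex 3.0 0.1 3.9
   vertex 2.8 3.8 2.2
  endloop
 endfacet
 facet normal -0.919 -0.288 0.269
  outer loop
   vertex 0.6 1.2 2.6
   vertex 1.2 0.5 3.9
   vertex 0.3 3.0 3.5
  endloop
 endfacet
 facet normal -0.976 -0.203 0.081
  outer loop
   vertex 0.6 1.2 2.6
   vertex 0.3 3.0 3.5
   vertex 0.5 1.4 1.9
  endloop
 endfacet
 facet normal -0.616 -0.776 -0.134
  outer loop
   vertex 0.6 1.2 2.6
   vertex 0.5 1.4 1.9
   vertex 1.2 0.5 3.9
  endloop
 endfacet
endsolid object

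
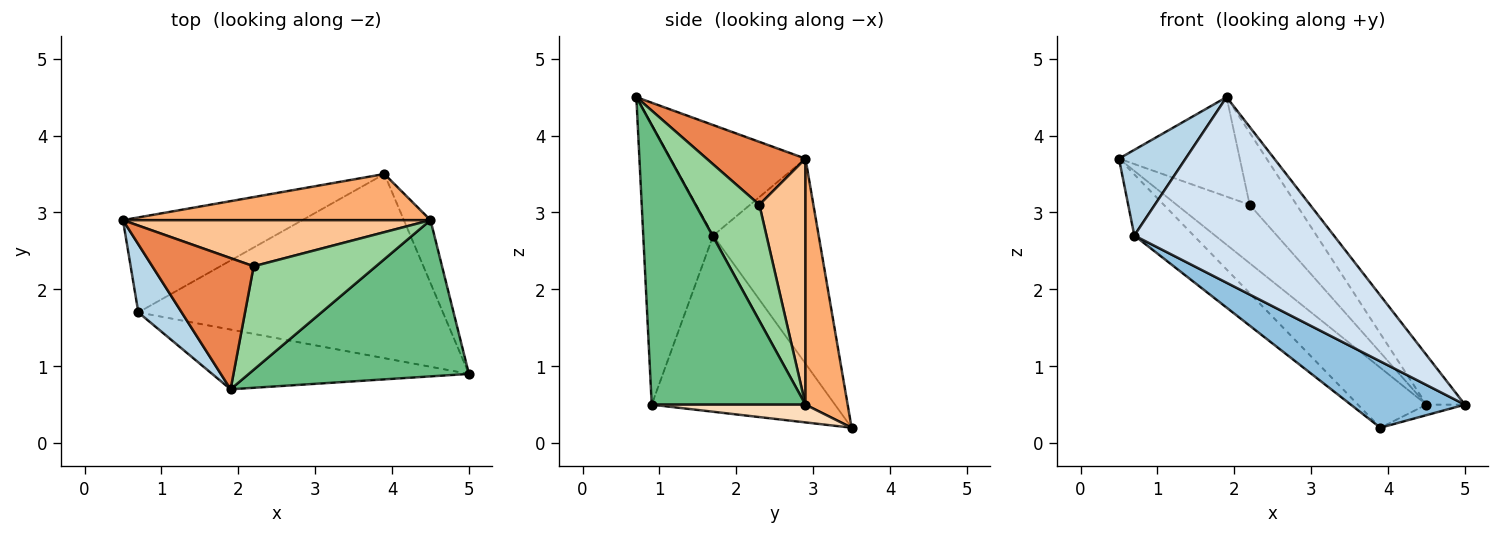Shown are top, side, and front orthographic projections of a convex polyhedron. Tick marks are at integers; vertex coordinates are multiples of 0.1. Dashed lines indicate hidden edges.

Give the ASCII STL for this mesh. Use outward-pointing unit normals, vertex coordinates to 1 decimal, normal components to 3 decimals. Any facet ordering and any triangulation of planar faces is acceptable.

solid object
 facet normal -0.693 0.390 -0.606
  outer loop
   vertex 0.7 1.7 2.7
   vertex 0.5 2.9 3.7
   vertex 3.9 3.5 0.2
  endloop
 endfacet
 facet normal -0.478 -0.298 -0.826
  outer loop
   vertex 0.7 1.7 2.7
   vertex 3.9 3.5 0.2
   vertex 5.0 0.9 0.5
  endloop
 endfacet
 facet normal -0.846 -0.418 0.332
  outer loop
   vertex 0.7 1.7 2.7
   vertex 1.9 0.7 4.5
   vertex 0.5 2.9 3.7
  endloop
 endfacet
 facet normal -0.317 -0.903 -0.291
  outer loop
   vertex 0.7 1.7 2.7
   vertex 5.0 0.9 0.5
   vertex 1.9 0.7 4.5
  endloop
 endfacet
 facet normal 0.443 0.542 0.714
  outer loop
   vertex 2.2 2.3 3.1
   vertex 0.5 2.9 3.7
   vertex 1.9 0.7 4.5
  endloop
 endfacet
 facet normal 0.438 0.712 0.548
  outer loop
   vertex 4.5 2.9 0.5
   vertex 3.9 3.5 0.2
   vertex 0.5 2.9 3.7
  endloop
 endfacet
 facet normal 0.444 0.703 0.555
  outer loop
   vertex 4.5 2.9 0.5
   vertex 0.5 2.9 3.7
   vertex 2.2 2.3 3.1
  endloop
 endfacet
 facet normal 0.549 0.137 -0.824
  outer loop
   vertex 4.5 2.9 0.5
   vertex 5.0 0.9 0.5
   vertex 3.9 3.5 0.2
  endloop
 endfacet
 facet normal 0.771 0.193 0.607
  outer loop
   vertex 4.5 2.9 0.5
   vertex 1.9 0.7 4.5
   vertex 5.0 0.9 0.5
  endloop
 endfacet
 facet normal 0.614 0.451 0.647
  outer loop
   vertex 4.5 2.9 0.5
   vertex 2.2 2.3 3.1
   vertex 1.9 0.7 4.5
  endloop
 endfacet
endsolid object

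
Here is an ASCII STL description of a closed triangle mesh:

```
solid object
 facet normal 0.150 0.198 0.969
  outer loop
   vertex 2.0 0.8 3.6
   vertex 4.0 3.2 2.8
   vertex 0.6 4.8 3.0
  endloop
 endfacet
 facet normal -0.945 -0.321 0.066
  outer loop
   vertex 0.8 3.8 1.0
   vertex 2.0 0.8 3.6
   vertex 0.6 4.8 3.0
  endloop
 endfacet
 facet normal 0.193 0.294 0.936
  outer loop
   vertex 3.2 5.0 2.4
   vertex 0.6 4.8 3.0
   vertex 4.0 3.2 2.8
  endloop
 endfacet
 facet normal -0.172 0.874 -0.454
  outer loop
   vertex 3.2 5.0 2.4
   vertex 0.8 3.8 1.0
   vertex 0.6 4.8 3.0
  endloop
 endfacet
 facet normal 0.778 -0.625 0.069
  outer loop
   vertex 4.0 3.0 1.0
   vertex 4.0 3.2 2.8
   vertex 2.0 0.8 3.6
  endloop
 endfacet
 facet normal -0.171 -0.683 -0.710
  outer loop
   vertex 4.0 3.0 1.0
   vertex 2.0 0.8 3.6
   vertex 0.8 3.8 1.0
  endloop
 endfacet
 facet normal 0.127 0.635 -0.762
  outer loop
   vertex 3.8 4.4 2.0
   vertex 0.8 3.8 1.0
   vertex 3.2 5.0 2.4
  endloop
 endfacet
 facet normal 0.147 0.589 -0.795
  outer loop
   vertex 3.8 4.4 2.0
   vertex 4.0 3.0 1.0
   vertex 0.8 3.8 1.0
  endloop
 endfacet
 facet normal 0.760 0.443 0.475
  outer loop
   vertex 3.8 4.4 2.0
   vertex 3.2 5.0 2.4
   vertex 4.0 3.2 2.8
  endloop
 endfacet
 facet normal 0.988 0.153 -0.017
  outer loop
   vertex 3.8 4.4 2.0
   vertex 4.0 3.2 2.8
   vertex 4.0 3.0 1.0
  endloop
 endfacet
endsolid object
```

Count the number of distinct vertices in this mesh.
7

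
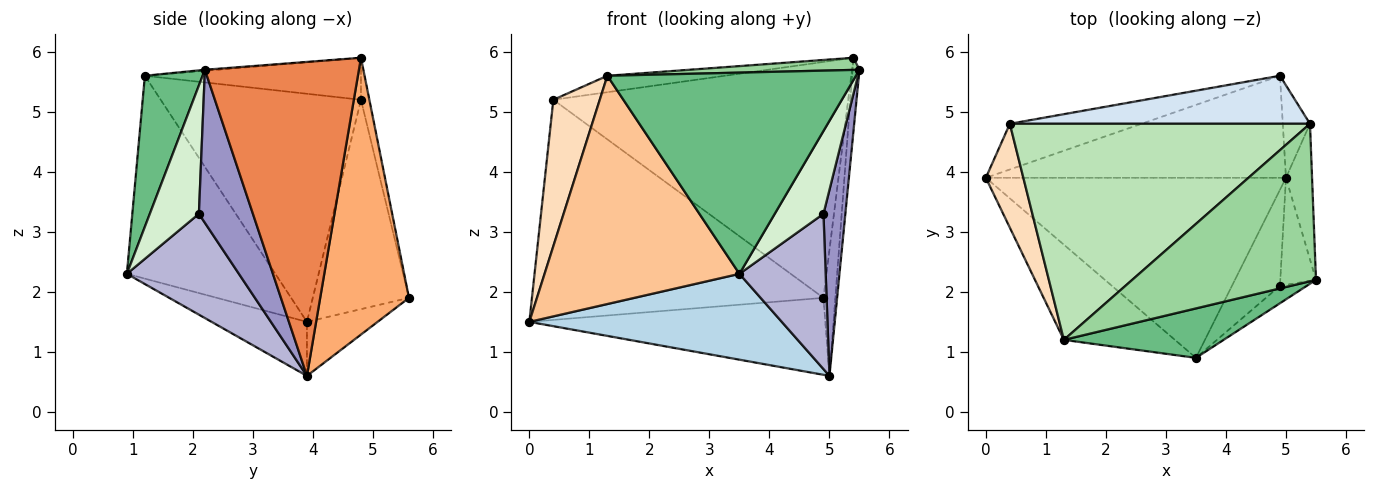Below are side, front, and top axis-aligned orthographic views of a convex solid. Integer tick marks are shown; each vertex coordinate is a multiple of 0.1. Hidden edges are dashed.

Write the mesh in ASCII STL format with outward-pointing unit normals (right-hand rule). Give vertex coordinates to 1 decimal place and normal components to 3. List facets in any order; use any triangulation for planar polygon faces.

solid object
 facet normal -0.307 0.932 -0.193
  outer loop
   vertex 0.4 4.8 5.2
   vertex 4.9 5.6 1.9
   vertex 0.0 3.9 1.5
  endloop
 endfacet
 facet normal -0.142 0.596 -0.790
  outer loop
   vertex 5.0 3.9 0.6
   vertex 0.0 3.9 1.5
   vertex 4.9 5.6 1.9
  endloop
 endfacet
 facet normal -0.160 -0.425 -0.891
  outer loop
   vertex 5.0 3.9 0.6
   vertex 3.5 0.9 2.3
   vertex 0.0 3.9 1.5
  endloop
 endfacet
 facet normal -0.028 0.980 0.199
  outer loop
   vertex 5.4 4.8 5.9
   vertex 4.9 5.6 1.9
   vertex 0.4 4.8 5.2
  endloop
 endfacet
 facet normal 0.996 0.045 -0.083
  outer loop
   vertex 5.4 4.8 5.9
   vertex 5.5 2.2 5.7
   vertex 5.0 3.9 0.6
  endloop
 endfacet
 facet normal 0.986 0.132 -0.097
  outer loop
   vertex 5.4 4.8 5.9
   vertex 5.0 3.9 0.6
   vertex 4.9 5.6 1.9
  endloop
 endfacet
 facet normal -0.575 -0.755 -0.315
  outer loop
   vertex 1.3 1.2 5.6
   vertex 0.0 3.9 1.5
   vertex 3.5 0.9 2.3
  endloop
 endfacet
 facet normal -0.962 -0.223 0.158
  outer loop
   vertex 1.3 1.2 5.6
   vertex 0.4 4.8 5.2
   vertex 0.0 3.9 1.5
  endloop
 endfacet
 facet normal 0.220 -0.947 0.233
  outer loop
   vertex 1.3 1.2 5.6
   vertex 3.5 0.9 2.3
   vertex 5.5 2.2 5.7
  endloop
 endfacet
 facet normal -0.005 -0.077 0.997
  outer loop
   vertex 1.3 1.2 5.6
   vertex 5.5 2.2 5.7
   vertex 5.4 4.8 5.9
  endloop
 endfacet
 facet normal -0.138 0.075 0.988
  outer loop
   vertex 1.3 1.2 5.6
   vertex 5.4 4.8 5.9
   vertex 0.4 4.8 5.2
  endloop
 endfacet
 facet normal 0.702 -0.697 -0.146
  outer loop
   vertex 4.9 2.1 3.3
   vertex 5.5 2.2 5.7
   vertex 3.5 0.9 2.3
  endloop
 endfacet
 facet normal 0.906 -0.367 -0.211
  outer loop
   vertex 4.9 2.1 3.3
   vertex 5.0 3.9 0.6
   vertex 5.5 2.2 5.7
  endloop
 endfacet
 facet normal 0.741 -0.571 -0.353
  outer loop
   vertex 4.9 2.1 3.3
   vertex 3.5 0.9 2.3
   vertex 5.0 3.9 0.6
  endloop
 endfacet
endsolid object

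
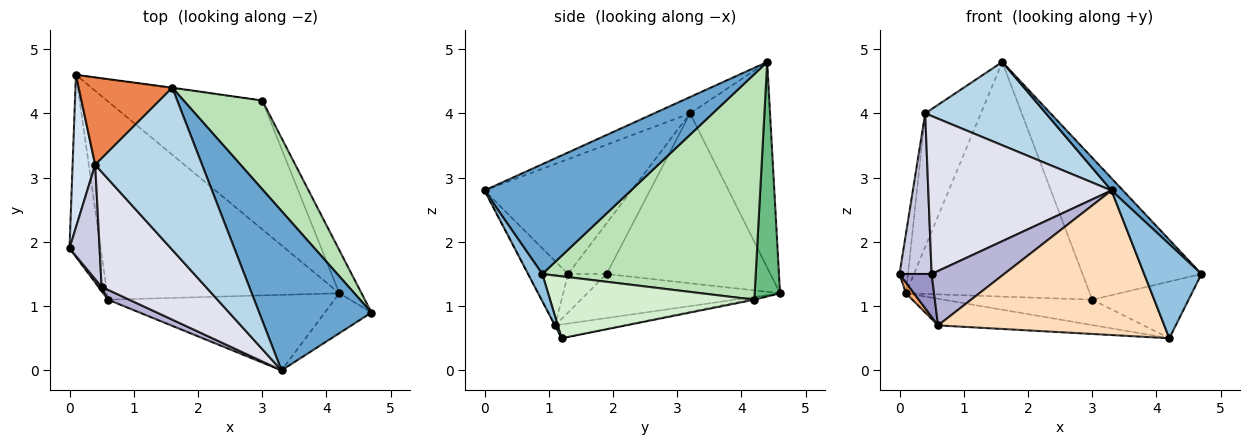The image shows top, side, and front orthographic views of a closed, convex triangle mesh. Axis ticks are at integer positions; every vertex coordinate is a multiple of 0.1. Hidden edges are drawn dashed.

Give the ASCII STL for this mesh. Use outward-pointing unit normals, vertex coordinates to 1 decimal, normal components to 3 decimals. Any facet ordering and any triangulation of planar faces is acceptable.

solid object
 facet normal 0.698 -0.055 0.714
  outer loop
   vertex 3.3 0.0 2.8
   vertex 4.7 0.9 1.5
   vertex 1.6 4.4 4.8
  endloop
 endfacet
 facet normal 0.223 -0.897 -0.381
  outer loop
   vertex 4.2 1.2 0.5
   vertex 4.7 0.9 1.5
   vertex 3.3 0.0 2.8
  endloop
 endfacet
 facet normal -0.135 -0.453 0.881
  outer loop
   vertex 0.4 3.2 4.0
   vertex 3.3 0.0 2.8
   vertex 1.6 4.4 4.8
  endloop
 endfacet
 facet normal -0.990 0.051 0.132
  outer loop
   vertex 0.4 3.2 4.0
   vertex 0.1 4.6 1.2
   vertex 0.0 1.9 1.5
  endloop
 endfacet
 facet normal -0.769 0.535 0.350
  outer loop
   vertex 0.4 3.2 4.0
   vertex 1.6 4.4 4.8
   vertex 0.1 4.6 1.2
  endloop
 endfacet
 facet normal -0.816 -0.034 -0.578
  outer loop
   vertex 0.6 1.1 0.7
   vertex 0.0 1.9 1.5
   vertex 0.1 4.6 1.2
  endloop
 endfacet
 facet normal -0.059 0.133 -0.989
  outer loop
   vertex 0.6 1.1 0.7
   vertex 0.1 4.6 1.2
   vertex 4.2 1.2 0.5
  endloop
 endfacet
 facet normal -0.001 -0.886 -0.463
  outer loop
   vertex 0.6 1.1 0.7
   vertex 4.2 1.2 0.5
   vertex 3.3 0.0 2.8
  endloop
 endfacet
 facet normal 0.137 0.991 -0.002
  outer loop
   vertex 3.0 4.2 1.1
   vertex 0.1 4.6 1.2
   vertex 1.6 4.4 4.8
  endloop
 endfacet
 facet normal -0.007 0.193 -0.981
  outer loop
   vertex 3.0 4.2 1.1
   vertex 4.2 1.2 0.5
   vertex 0.1 4.6 1.2
  endloop
 endfacet
 facet normal 0.836 0.466 0.291
  outer loop
   vertex 3.0 4.2 1.1
   vertex 1.6 4.4 4.8
   vertex 4.7 0.9 1.5
  endloop
 endfacet
 facet normal 0.860 0.406 -0.308
  outer loop
   vertex 3.0 4.2 1.1
   vertex 4.7 0.9 1.5
   vertex 4.2 1.2 0.5
  endloop
 endfacet
 facet normal -0.767 -0.639 0.064
  outer loop
   vertex 0.5 1.3 1.5
   vertex 0.0 1.9 1.5
   vertex 0.6 1.1 0.7
  endloop
 endfacet
 facet normal -0.475 -0.866 0.157
  outer loop
   vertex 0.5 1.3 1.5
   vertex 0.6 1.1 0.7
   vertex 3.3 0.0 2.8
  endloop
 endfacet
 facet normal -0.699 -0.583 0.415
  outer loop
   vertex 0.5 1.3 1.5
   vertex 0.4 3.2 4.0
   vertex 0.0 1.9 1.5
  endloop
 endfacet
 facet normal -0.544 -0.678 0.494
  outer loop
   vertex 0.5 1.3 1.5
   vertex 3.3 0.0 2.8
   vertex 0.4 3.2 4.0
  endloop
 endfacet
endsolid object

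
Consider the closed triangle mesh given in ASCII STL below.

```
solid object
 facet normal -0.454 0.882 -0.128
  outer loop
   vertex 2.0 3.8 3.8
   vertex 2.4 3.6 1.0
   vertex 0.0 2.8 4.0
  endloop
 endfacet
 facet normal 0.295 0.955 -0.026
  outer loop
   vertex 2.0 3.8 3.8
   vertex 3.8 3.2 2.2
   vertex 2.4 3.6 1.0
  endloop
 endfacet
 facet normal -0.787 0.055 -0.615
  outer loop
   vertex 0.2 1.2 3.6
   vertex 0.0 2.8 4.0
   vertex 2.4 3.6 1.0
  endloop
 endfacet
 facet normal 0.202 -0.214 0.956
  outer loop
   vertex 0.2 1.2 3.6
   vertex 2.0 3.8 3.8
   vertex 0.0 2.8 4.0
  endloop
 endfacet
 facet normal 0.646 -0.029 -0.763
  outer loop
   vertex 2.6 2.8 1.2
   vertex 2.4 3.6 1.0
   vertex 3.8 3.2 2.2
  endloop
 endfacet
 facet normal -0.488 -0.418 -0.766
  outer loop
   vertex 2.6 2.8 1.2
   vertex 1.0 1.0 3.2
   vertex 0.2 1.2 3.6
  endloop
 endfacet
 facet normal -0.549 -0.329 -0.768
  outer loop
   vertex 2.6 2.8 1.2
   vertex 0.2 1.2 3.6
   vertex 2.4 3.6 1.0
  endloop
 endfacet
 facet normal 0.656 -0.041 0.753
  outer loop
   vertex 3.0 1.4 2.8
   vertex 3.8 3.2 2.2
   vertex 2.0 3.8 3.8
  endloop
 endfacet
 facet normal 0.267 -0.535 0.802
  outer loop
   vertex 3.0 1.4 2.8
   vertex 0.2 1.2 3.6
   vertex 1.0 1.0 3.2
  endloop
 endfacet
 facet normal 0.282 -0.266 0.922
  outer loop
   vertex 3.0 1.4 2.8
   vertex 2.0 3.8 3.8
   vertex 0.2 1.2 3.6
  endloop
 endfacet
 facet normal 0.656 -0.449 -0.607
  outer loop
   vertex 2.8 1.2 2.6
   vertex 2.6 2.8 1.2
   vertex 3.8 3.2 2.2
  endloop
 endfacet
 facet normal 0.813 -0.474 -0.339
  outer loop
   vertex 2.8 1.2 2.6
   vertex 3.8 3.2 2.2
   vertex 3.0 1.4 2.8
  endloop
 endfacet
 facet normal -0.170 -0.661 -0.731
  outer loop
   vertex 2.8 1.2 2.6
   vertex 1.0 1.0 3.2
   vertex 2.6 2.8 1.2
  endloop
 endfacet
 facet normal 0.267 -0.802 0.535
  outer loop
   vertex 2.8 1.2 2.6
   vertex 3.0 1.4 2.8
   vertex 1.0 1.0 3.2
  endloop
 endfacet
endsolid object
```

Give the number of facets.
14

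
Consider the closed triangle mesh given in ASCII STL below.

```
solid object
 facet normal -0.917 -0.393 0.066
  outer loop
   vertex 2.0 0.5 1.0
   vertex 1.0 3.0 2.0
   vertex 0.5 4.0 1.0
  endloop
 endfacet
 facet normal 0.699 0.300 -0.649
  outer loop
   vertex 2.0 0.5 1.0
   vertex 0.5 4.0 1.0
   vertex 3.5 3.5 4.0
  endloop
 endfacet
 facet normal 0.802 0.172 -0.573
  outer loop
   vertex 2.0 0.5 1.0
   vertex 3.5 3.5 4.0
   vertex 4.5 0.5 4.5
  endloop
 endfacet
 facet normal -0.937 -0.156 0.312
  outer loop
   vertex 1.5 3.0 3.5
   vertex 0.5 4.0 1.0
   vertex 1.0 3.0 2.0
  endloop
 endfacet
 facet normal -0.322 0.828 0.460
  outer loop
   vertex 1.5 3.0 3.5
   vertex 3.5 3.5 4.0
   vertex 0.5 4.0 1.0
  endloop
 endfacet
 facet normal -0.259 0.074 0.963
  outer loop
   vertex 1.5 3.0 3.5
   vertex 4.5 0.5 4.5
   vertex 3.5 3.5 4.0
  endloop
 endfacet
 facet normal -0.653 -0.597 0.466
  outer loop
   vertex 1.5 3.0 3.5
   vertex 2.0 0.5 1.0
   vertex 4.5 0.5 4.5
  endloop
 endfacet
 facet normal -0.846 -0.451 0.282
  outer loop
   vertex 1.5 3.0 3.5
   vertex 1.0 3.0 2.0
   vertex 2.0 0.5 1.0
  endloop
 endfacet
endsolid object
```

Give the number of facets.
8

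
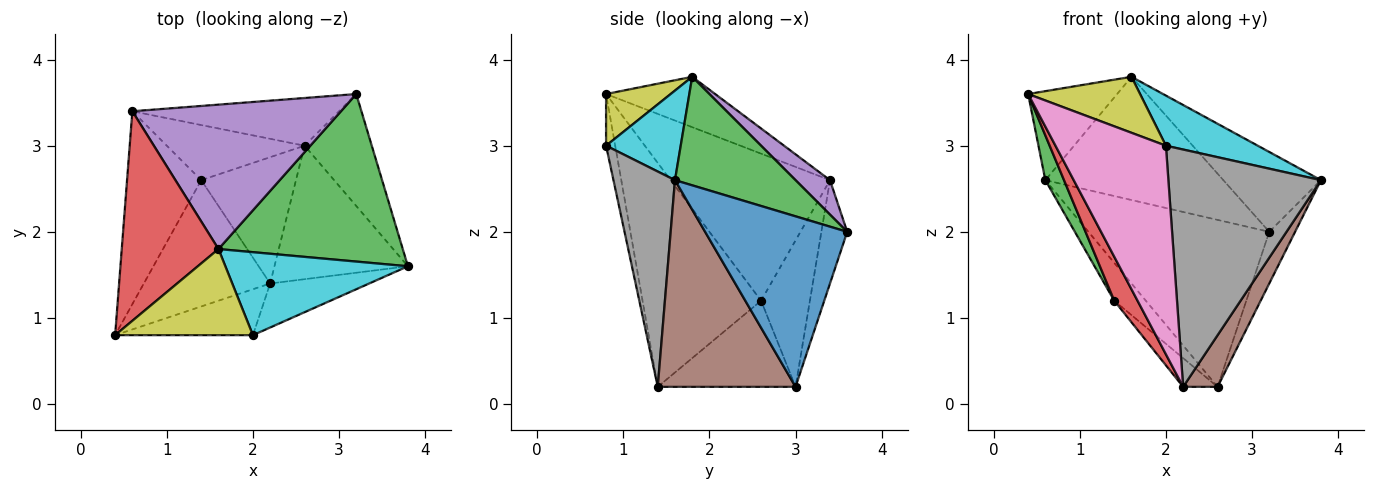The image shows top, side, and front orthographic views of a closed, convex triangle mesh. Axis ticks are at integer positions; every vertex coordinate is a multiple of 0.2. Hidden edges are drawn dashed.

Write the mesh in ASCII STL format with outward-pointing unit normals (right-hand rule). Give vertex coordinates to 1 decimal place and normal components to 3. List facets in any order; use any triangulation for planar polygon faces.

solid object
 facet normal 0.917 0.167 -0.361
  outer loop
   vertex 2.6 3.0 0.2
   vertex 3.2 3.6 2.0
   vertex 3.8 1.6 2.6
  endloop
 endfacet
 facet normal -0.136 0.953 -0.272
  outer loop
   vertex 0.6 3.4 2.6
   vertex 3.2 3.6 2.0
   vertex 2.6 3.0 0.2
  endloop
 endfacet
 facet normal 0.469 0.380 0.797
  outer loop
   vertex 1.6 1.8 3.8
   vertex 3.8 1.6 2.6
   vertex 3.2 3.6 2.0
  endloop
 endfacet
 facet normal -0.432 0.353 0.830
  outer loop
   vertex 1.6 1.8 3.8
   vertex 0.6 3.4 2.6
   vertex 0.4 0.8 3.6
  endloop
 endfacet
 facet normal 0.125 0.644 0.755
  outer loop
   vertex 1.6 1.8 3.8
   vertex 3.2 3.6 2.0
   vertex 0.6 3.4 2.6
  endloop
 endfacet
 facet normal 0.822 -0.206 -0.531
  outer loop
   vertex 2.2 1.4 0.2
   vertex 2.6 3.0 0.2
   vertex 3.8 1.6 2.6
  endloop
 endfacet
 facet normal -0.080 -0.973 -0.214
  outer loop
   vertex 2.0 0.8 3.0
   vertex 0.4 0.8 3.6
   vertex 2.2 1.4 0.2
  endloop
 endfacet
 facet normal 0.369 -0.914 -0.170
  outer loop
   vertex 2.0 0.8 3.0
   vertex 2.2 1.4 0.2
   vertex 3.8 1.6 2.6
  endloop
 endfacet
 facet normal 0.300 -0.520 0.800
  outer loop
   vertex 2.0 0.8 3.0
   vertex 1.6 1.8 3.8
   vertex 0.4 0.8 3.6
  endloop
 endfacet
 facet normal 0.387 -0.477 0.789
  outer loop
   vertex 2.0 0.8 3.0
   vertex 3.8 1.6 2.6
   vertex 1.6 1.8 3.8
  endloop
 endfacet
 facet normal -0.659 0.426 -0.620
  outer loop
   vertex 1.4 2.6 1.2
   vertex 0.6 3.4 2.6
   vertex 2.6 3.0 0.2
  endloop
 endfacet
 facet normal -0.663 0.166 -0.730
  outer loop
   vertex 1.4 2.6 1.2
   vertex 2.6 3.0 0.2
   vertex 2.2 1.4 0.2
  endloop
 endfacet
 facet normal -0.888 -0.104 -0.448
  outer loop
   vertex 1.4 2.6 1.2
   vertex 0.4 0.8 3.6
   vertex 0.6 3.4 2.6
  endloop
 endfacet
 facet normal -0.858 -0.169 -0.484
  outer loop
   vertex 1.4 2.6 1.2
   vertex 2.2 1.4 0.2
   vertex 0.4 0.8 3.6
  endloop
 endfacet
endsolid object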